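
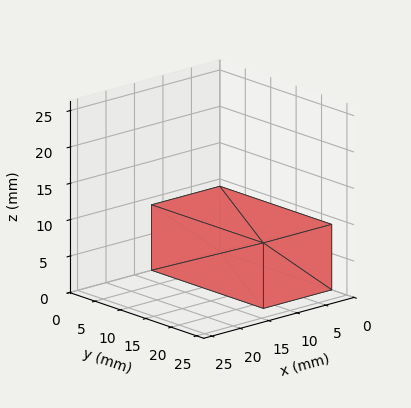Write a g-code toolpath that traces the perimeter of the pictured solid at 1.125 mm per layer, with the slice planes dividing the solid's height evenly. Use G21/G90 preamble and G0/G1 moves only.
Reading the render: the shape is a rectangular box, roughly 12 × 22 mm footprint and 9 mm tall (dimensions read to the nearest mm from the axis ticks). For the g-code, the solid's height is divided into equal slices at the stated Δz and each level perimeter traced with G1 moves after a G0 lift.

; perimeter-only toolpath
G21 ; units = mm
G90 ; absolute positioning
G28 ; home
; layer 1
G0 Z1.125
G0 X0.000 Y0.000
G1 X12.000 Y0.000
G1 X12.000 Y22.000
G1 X0.000 Y22.000
G1 X0.000 Y0.000
; layer 2
G0 Z2.250
G0 X0.000 Y0.000
G1 X12.000 Y0.000
G1 X12.000 Y22.000
G1 X0.000 Y22.000
G1 X0.000 Y0.000
; layer 3
G0 Z3.375
G0 X0.000 Y0.000
G1 X12.000 Y0.000
G1 X12.000 Y22.000
G1 X0.000 Y22.000
G1 X0.000 Y0.000
; layer 4
G0 Z4.500
G0 X0.000 Y0.000
G1 X12.000 Y0.000
G1 X12.000 Y22.000
G1 X0.000 Y22.000
G1 X0.000 Y0.000
; layer 5
G0 Z5.625
G0 X0.000 Y0.000
G1 X12.000 Y0.000
G1 X12.000 Y22.000
G1 X0.000 Y22.000
G1 X0.000 Y0.000
; layer 6
G0 Z6.750
G0 X0.000 Y0.000
G1 X12.000 Y0.000
G1 X12.000 Y22.000
G1 X0.000 Y22.000
G1 X0.000 Y0.000
; layer 7
G0 Z7.875
G0 X0.000 Y0.000
G1 X12.000 Y0.000
G1 X12.000 Y22.000
G1 X0.000 Y22.000
G1 X0.000 Y0.000
; layer 8
G0 Z9.000
G0 X0.000 Y0.000
G1 X12.000 Y0.000
G1 X12.000 Y22.000
G1 X0.000 Y22.000
G1 X0.000 Y0.000
M2 ; end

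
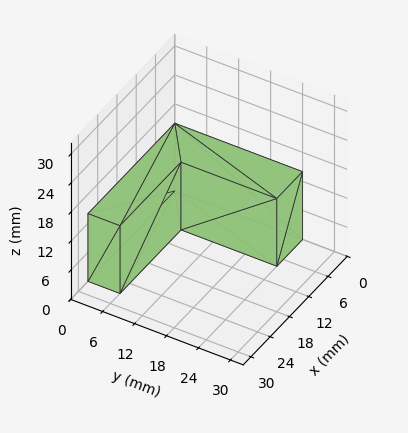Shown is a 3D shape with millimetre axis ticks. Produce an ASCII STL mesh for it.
Reading the render: the shape is an L-shaped prism: outer 27 × 24 mm, arm thicknesses ≈ 6 mm (horizontal) and 8 mm (vertical), extruded 14 mm in z (dimensions read to the nearest mm from the axis ticks). For the STL, each face is triangulated and given an outward normal.

solid part
  facet normal 0.0000 0.0000 -1.0000
    outer loop
      vertex 27.0 6.0 0.0
      vertex 27.0 0.0 0.0
      vertex 0.0 0.0 0.0
    endloop
  endfacet
  facet normal 0.0000 0.0000 -1.0000
    outer loop
      vertex 8.0 6.0 0.0
      vertex 27.0 6.0 0.0
      vertex 0.0 0.0 0.0
    endloop
  endfacet
  facet normal 0.0000 0.0000 -1.0000
    outer loop
      vertex 8.0 24.0 0.0
      vertex 8.0 6.0 0.0
      vertex 0.0 0.0 0.0
    endloop
  endfacet
  facet normal 0.0000 0.0000 -1.0000
    outer loop
      vertex 0.0 24.0 0.0
      vertex 8.0 24.0 0.0
      vertex 0.0 0.0 0.0
    endloop
  endfacet
  facet normal 0.0000 0.0000 1.0000
    outer loop
      vertex 0.0 0.0 14.0
      vertex 27.0 0.0 14.0
      vertex 27.0 6.0 14.0
    endloop
  endfacet
  facet normal 0.0000 0.0000 1.0000
    outer loop
      vertex 0.0 0.0 14.0
      vertex 27.0 6.0 14.0
      vertex 8.0 6.0 14.0
    endloop
  endfacet
  facet normal 0.0000 0.0000 1.0000
    outer loop
      vertex 0.0 0.0 14.0
      vertex 8.0 6.0 14.0
      vertex 8.0 24.0 14.0
    endloop
  endfacet
  facet normal 0.0000 0.0000 1.0000
    outer loop
      vertex 0.0 0.0 14.0
      vertex 8.0 24.0 14.0
      vertex 0.0 24.0 14.0
    endloop
  endfacet
  facet normal 0.0000 -1.0000 0.0000
    outer loop
      vertex 0.0 0.0 0.0
      vertex 27.0 0.0 0.0
      vertex 27.0 0.0 14.0
    endloop
  endfacet
  facet normal 0.0000 -1.0000 0.0000
    outer loop
      vertex 0.0 0.0 0.0
      vertex 27.0 0.0 14.0
      vertex 0.0 0.0 14.0
    endloop
  endfacet
  facet normal 1.0000 0.0000 0.0000
    outer loop
      vertex 27.0 0.0 0.0
      vertex 27.0 6.0 0.0
      vertex 27.0 6.0 14.0
    endloop
  endfacet
  facet normal 1.0000 0.0000 0.0000
    outer loop
      vertex 27.0 0.0 0.0
      vertex 27.0 6.0 14.0
      vertex 27.0 0.0 14.0
    endloop
  endfacet
  facet normal 0.0000 1.0000 0.0000
    outer loop
      vertex 27.0 6.0 0.0
      vertex 8.0 6.0 0.0
      vertex 8.0 6.0 14.0
    endloop
  endfacet
  facet normal 0.0000 1.0000 0.0000
    outer loop
      vertex 27.0 6.0 0.0
      vertex 8.0 6.0 14.0
      vertex 27.0 6.0 14.0
    endloop
  endfacet
  facet normal 1.0000 0.0000 0.0000
    outer loop
      vertex 8.0 6.0 0.0
      vertex 8.0 24.0 0.0
      vertex 8.0 24.0 14.0
    endloop
  endfacet
  facet normal 1.0000 0.0000 0.0000
    outer loop
      vertex 8.0 6.0 0.0
      vertex 8.0 24.0 14.0
      vertex 8.0 6.0 14.0
    endloop
  endfacet
  facet normal 0.0000 1.0000 0.0000
    outer loop
      vertex 8.0 24.0 0.0
      vertex 0.0 24.0 0.0
      vertex 0.0 24.0 14.0
    endloop
  endfacet
  facet normal 0.0000 1.0000 0.0000
    outer loop
      vertex 8.0 24.0 0.0
      vertex 0.0 24.0 14.0
      vertex 8.0 24.0 14.0
    endloop
  endfacet
  facet normal -1.0000 0.0000 0.0000
    outer loop
      vertex 0.0 24.0 0.0
      vertex 0.0 0.0 0.0
      vertex 0.0 0.0 14.0
    endloop
  endfacet
  facet normal -1.0000 0.0000 0.0000
    outer loop
      vertex 0.0 24.0 0.0
      vertex 0.0 0.0 14.0
      vertex 0.0 24.0 14.0
    endloop
  endfacet
endsolid part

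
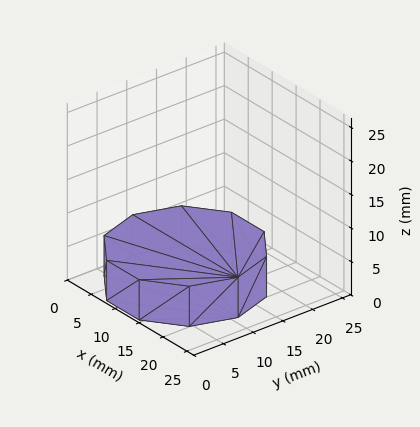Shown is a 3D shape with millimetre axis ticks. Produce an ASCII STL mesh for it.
Reading the render: the shape is a regular 10-sided prism (a cylinder approximated with 10 flat sides), circumscribed radius ≈ 11 mm, height ≈ 6 mm (dimensions read to the nearest mm from the axis ticks). For the STL, each face is triangulated and given an outward normal.

solid part
  facet normal 0.0000 0.0000 -1.0000
    outer loop
      vertex 14.4 21.5 0.0
      vertex 19.9 17.5 0.0
      vertex 22.0 11.0 0.0
    endloop
  endfacet
  facet normal 0.0000 0.0000 -1.0000
    outer loop
      vertex 7.6 21.5 0.0
      vertex 14.4 21.5 0.0
      vertex 22.0 11.0 0.0
    endloop
  endfacet
  facet normal 0.0000 0.0000 -1.0000
    outer loop
      vertex 2.1 17.5 0.0
      vertex 7.6 21.5 0.0
      vertex 22.0 11.0 0.0
    endloop
  endfacet
  facet normal 0.0000 0.0000 -1.0000
    outer loop
      vertex 0.0 11.0 0.0
      vertex 2.1 17.5 0.0
      vertex 22.0 11.0 0.0
    endloop
  endfacet
  facet normal 0.0000 0.0000 -1.0000
    outer loop
      vertex 2.1 4.5 0.0
      vertex 0.0 11.0 0.0
      vertex 22.0 11.0 0.0
    endloop
  endfacet
  facet normal 0.0000 0.0000 -1.0000
    outer loop
      vertex 7.6 0.5 0.0
      vertex 2.1 4.5 0.0
      vertex 22.0 11.0 0.0
    endloop
  endfacet
  facet normal 0.0000 0.0000 -1.0000
    outer loop
      vertex 14.4 0.5 0.0
      vertex 7.6 0.5 0.0
      vertex 22.0 11.0 0.0
    endloop
  endfacet
  facet normal 0.0000 0.0000 -1.0000
    outer loop
      vertex 19.9 4.5 0.0
      vertex 14.4 0.5 0.0
      vertex 22.0 11.0 0.0
    endloop
  endfacet
  facet normal 0.0000 0.0000 1.0000
    outer loop
      vertex 22.0 11.0 6.0
      vertex 19.9 17.5 6.0
      vertex 14.4 21.5 6.0
    endloop
  endfacet
  facet normal 0.0000 0.0000 1.0000
    outer loop
      vertex 22.0 11.0 6.0
      vertex 14.4 21.5 6.0
      vertex 7.6 21.5 6.0
    endloop
  endfacet
  facet normal 0.0000 0.0000 1.0000
    outer loop
      vertex 22.0 11.0 6.0
      vertex 7.6 21.5 6.0
      vertex 2.1 17.5 6.0
    endloop
  endfacet
  facet normal 0.0000 0.0000 1.0000
    outer loop
      vertex 22.0 11.0 6.0
      vertex 2.1 17.5 6.0
      vertex 0.0 11.0 6.0
    endloop
  endfacet
  facet normal 0.0000 0.0000 1.0000
    outer loop
      vertex 22.0 11.0 6.0
      vertex 0.0 11.0 6.0
      vertex 2.1 4.5 6.0
    endloop
  endfacet
  facet normal 0.0000 0.0000 1.0000
    outer loop
      vertex 22.0 11.0 6.0
      vertex 2.1 4.5 6.0
      vertex 7.6 0.5 6.0
    endloop
  endfacet
  facet normal 0.0000 0.0000 1.0000
    outer loop
      vertex 22.0 11.0 6.0
      vertex 7.6 0.5 6.0
      vertex 14.4 0.5 6.0
    endloop
  endfacet
  facet normal 0.0000 0.0000 1.0000
    outer loop
      vertex 22.0 11.0 6.0
      vertex 14.4 0.5 6.0
      vertex 19.9 4.5 6.0
    endloop
  endfacet
  facet normal 0.9516 0.3074 0.0000
    outer loop
      vertex 22.0 11.0 0.0
      vertex 19.9 17.5 0.0
      vertex 19.9 17.5 6.0
    endloop
  endfacet
  facet normal 0.9516 0.3074 0.0000
    outer loop
      vertex 22.0 11.0 0.0
      vertex 19.9 17.5 6.0
      vertex 22.0 11.0 6.0
    endloop
  endfacet
  facet normal 0.5882 0.8087 0.0000
    outer loop
      vertex 19.9 17.5 0.0
      vertex 14.4 21.5 0.0
      vertex 14.4 21.5 6.0
    endloop
  endfacet
  facet normal 0.5882 0.8087 0.0000
    outer loop
      vertex 19.9 17.5 0.0
      vertex 14.4 21.5 6.0
      vertex 19.9 17.5 6.0
    endloop
  endfacet
  facet normal 0.0000 1.0000 0.0000
    outer loop
      vertex 14.4 21.5 0.0
      vertex 7.6 21.5 0.0
      vertex 7.6 21.5 6.0
    endloop
  endfacet
  facet normal 0.0000 1.0000 0.0000
    outer loop
      vertex 14.4 21.5 0.0
      vertex 7.6 21.5 6.0
      vertex 14.4 21.5 6.0
    endloop
  endfacet
  facet normal -0.5882 0.8087 0.0000
    outer loop
      vertex 7.6 21.5 0.0
      vertex 2.1 17.5 0.0
      vertex 2.1 17.5 6.0
    endloop
  endfacet
  facet normal -0.5882 0.8087 0.0000
    outer loop
      vertex 7.6 21.5 0.0
      vertex 2.1 17.5 6.0
      vertex 7.6 21.5 6.0
    endloop
  endfacet
  facet normal -0.9516 0.3074 0.0000
    outer loop
      vertex 2.1 17.5 0.0
      vertex 0.0 11.0 0.0
      vertex 0.0 11.0 6.0
    endloop
  endfacet
  facet normal -0.9516 0.3074 0.0000
    outer loop
      vertex 2.1 17.5 0.0
      vertex 0.0 11.0 6.0
      vertex 2.1 17.5 6.0
    endloop
  endfacet
  facet normal -0.9516 -0.3074 0.0000
    outer loop
      vertex 0.0 11.0 0.0
      vertex 2.1 4.5 0.0
      vertex 2.1 4.5 6.0
    endloop
  endfacet
  facet normal -0.9516 -0.3074 0.0000
    outer loop
      vertex 0.0 11.0 0.0
      vertex 2.1 4.5 6.0
      vertex 0.0 11.0 6.0
    endloop
  endfacet
  facet normal -0.5882 -0.8087 0.0000
    outer loop
      vertex 2.1 4.5 0.0
      vertex 7.6 0.5 0.0
      vertex 7.6 0.5 6.0
    endloop
  endfacet
  facet normal -0.5882 -0.8087 0.0000
    outer loop
      vertex 2.1 4.5 0.0
      vertex 7.6 0.5 6.0
      vertex 2.1 4.5 6.0
    endloop
  endfacet
  facet normal 0.0000 -1.0000 0.0000
    outer loop
      vertex 7.6 0.5 0.0
      vertex 14.4 0.5 0.0
      vertex 14.4 0.5 6.0
    endloop
  endfacet
  facet normal 0.0000 -1.0000 0.0000
    outer loop
      vertex 7.6 0.5 0.0
      vertex 14.4 0.5 6.0
      vertex 7.6 0.5 6.0
    endloop
  endfacet
  facet normal 0.5882 -0.8087 0.0000
    outer loop
      vertex 14.4 0.5 0.0
      vertex 19.9 4.5 0.0
      vertex 19.9 4.5 6.0
    endloop
  endfacet
  facet normal 0.5882 -0.8087 0.0000
    outer loop
      vertex 14.4 0.5 0.0
      vertex 19.9 4.5 6.0
      vertex 14.4 0.5 6.0
    endloop
  endfacet
  facet normal 0.9516 -0.3074 0.0000
    outer loop
      vertex 19.9 4.5 0.0
      vertex 22.0 11.0 0.0
      vertex 22.0 11.0 6.0
    endloop
  endfacet
  facet normal 0.9516 -0.3074 0.0000
    outer loop
      vertex 19.9 4.5 0.0
      vertex 22.0 11.0 6.0
      vertex 19.9 4.5 6.0
    endloop
  endfacet
endsolid part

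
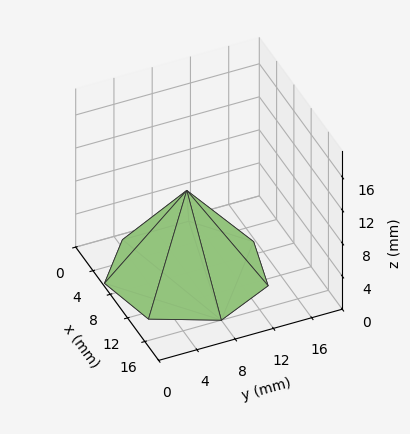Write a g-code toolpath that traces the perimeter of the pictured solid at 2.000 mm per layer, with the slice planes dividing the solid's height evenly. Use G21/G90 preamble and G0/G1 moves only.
Reading the render: the shape is a regular 7-sided pyramid, base circumscribed radius ≈ 8 mm, apex at z ≈ 10 mm (dimensions read to the nearest mm from the axis ticks). For the g-code, the solid's height is divided into equal slices at the stated Δz and each level perimeter traced with G1 moves after a G0 lift.

; perimeter-only toolpath
G21 ; units = mm
G90 ; absolute positioning
G28 ; home
; layer 1
G0 Z2.000
G0 X14.400 Y8.000
G1 X11.990 Y13.004
G1 X6.576 Y14.239
G1 X2.234 Y10.777
G1 X2.234 Y5.223
G1 X6.576 Y1.761
G1 X11.990 Y2.996
G1 X14.400 Y8.000
; layer 2
G0 Z4.000
G0 X12.800 Y8.000
G1 X10.993 Y11.753
G1 X6.932 Y12.679
G1 X3.675 Y10.083
G1 X3.675 Y5.917
G1 X6.932 Y3.321
G1 X10.993 Y4.247
G1 X12.800 Y8.000
; layer 3
G0 Z6.000
G0 X11.200 Y8.000
G1 X9.995 Y10.502
G1 X7.288 Y11.120
G1 X5.117 Y9.388
G1 X5.117 Y6.612
G1 X7.288 Y4.880
G1 X9.995 Y5.498
G1 X11.200 Y8.000
; layer 4
G0 Z8.000
G0 X9.600 Y8.000
G1 X8.998 Y9.251
G1 X7.644 Y9.560
G1 X6.558 Y8.694
G1 X6.558 Y7.306
G1 X7.644 Y6.440
G1 X8.998 Y6.749
G1 X9.600 Y8.000
M2 ; end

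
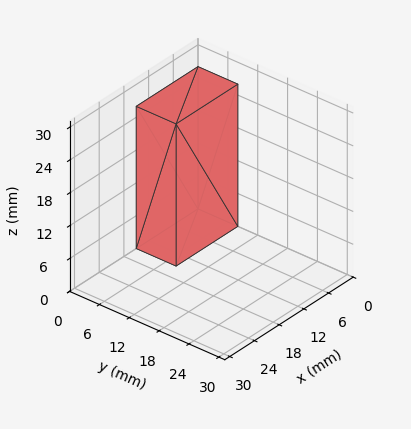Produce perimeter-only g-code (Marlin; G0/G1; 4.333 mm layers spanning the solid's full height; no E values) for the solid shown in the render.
Reading the render: the shape is a rectangular box, roughly 15 × 8 mm footprint and 26 mm tall (dimensions read to the nearest mm from the axis ticks). For the g-code, the solid's height is divided into equal slices at the stated Δz and each level perimeter traced with G1 moves after a G0 lift.

; perimeter-only toolpath
G21 ; units = mm
G90 ; absolute positioning
G28 ; home
; layer 1
G0 Z4.333
G0 X0.000 Y0.000
G1 X15.000 Y0.000
G1 X15.000 Y8.000
G1 X0.000 Y8.000
G1 X0.000 Y0.000
; layer 2
G0 Z8.667
G0 X0.000 Y0.000
G1 X15.000 Y0.000
G1 X15.000 Y8.000
G1 X0.000 Y8.000
G1 X0.000 Y0.000
; layer 3
G0 Z13.000
G0 X0.000 Y0.000
G1 X15.000 Y0.000
G1 X15.000 Y8.000
G1 X0.000 Y8.000
G1 X0.000 Y0.000
; layer 4
G0 Z17.333
G0 X0.000 Y0.000
G1 X15.000 Y0.000
G1 X15.000 Y8.000
G1 X0.000 Y8.000
G1 X0.000 Y0.000
; layer 5
G0 Z21.667
G0 X0.000 Y0.000
G1 X15.000 Y0.000
G1 X15.000 Y8.000
G1 X0.000 Y8.000
G1 X0.000 Y0.000
; layer 6
G0 Z26.000
G0 X0.000 Y0.000
G1 X15.000 Y0.000
G1 X15.000 Y8.000
G1 X0.000 Y8.000
G1 X0.000 Y0.000
M2 ; end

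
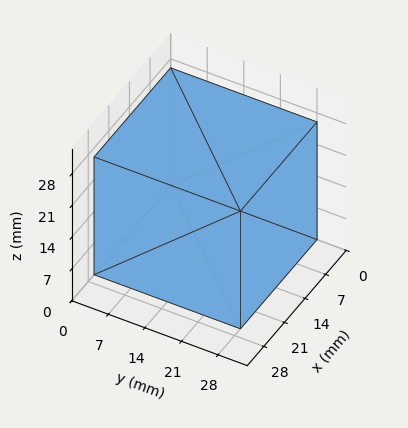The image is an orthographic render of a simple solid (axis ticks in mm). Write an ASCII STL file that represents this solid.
Reading the render: the shape is a rectangular box, roughly 26 × 28 mm footprint and 26 mm tall (dimensions read to the nearest mm from the axis ticks). For the STL, each face is triangulated and given an outward normal.

solid part
  facet normal 0.0000 0.0000 -1.0000
    outer loop
      vertex 26.00 28.00 0.00
      vertex 26.00 0.00 0.00
      vertex 0.00 0.00 0.00
    endloop
  endfacet
  facet normal 0.0000 0.0000 -1.0000
    outer loop
      vertex 0.00 28.00 0.00
      vertex 26.00 28.00 0.00
      vertex 0.00 0.00 0.00
    endloop
  endfacet
  facet normal 0.0000 0.0000 1.0000
    outer loop
      vertex 0.00 0.00 26.00
      vertex 26.00 0.00 26.00
      vertex 26.00 28.00 26.00
    endloop
  endfacet
  facet normal 0.0000 0.0000 1.0000
    outer loop
      vertex 0.00 0.00 26.00
      vertex 26.00 28.00 26.00
      vertex 0.00 28.00 26.00
    endloop
  endfacet
  facet normal 0.0000 -1.0000 0.0000
    outer loop
      vertex 0.00 0.00 0.00
      vertex 26.00 0.00 0.00
      vertex 26.00 0.00 26.00
    endloop
  endfacet
  facet normal 0.0000 -1.0000 0.0000
    outer loop
      vertex 0.00 0.00 0.00
      vertex 26.00 0.00 26.00
      vertex 0.00 0.00 26.00
    endloop
  endfacet
  facet normal 0.0000 1.0000 0.0000
    outer loop
      vertex 26.00 28.00 26.00
      vertex 26.00 28.00 0.00
      vertex 0.00 28.00 0.00
    endloop
  endfacet
  facet normal 0.0000 1.0000 0.0000
    outer loop
      vertex 0.00 28.00 26.00
      vertex 26.00 28.00 26.00
      vertex 0.00 28.00 0.00
    endloop
  endfacet
  facet normal -1.0000 0.0000 0.0000
    outer loop
      vertex 0.00 28.00 26.00
      vertex 0.00 28.00 0.00
      vertex 0.00 0.00 0.00
    endloop
  endfacet
  facet normal -1.0000 0.0000 0.0000
    outer loop
      vertex 0.00 0.00 26.00
      vertex 0.00 28.00 26.00
      vertex 0.00 0.00 0.00
    endloop
  endfacet
  facet normal 1.0000 0.0000 0.0000
    outer loop
      vertex 26.00 0.00 0.00
      vertex 26.00 28.00 0.00
      vertex 26.00 28.00 26.00
    endloop
  endfacet
  facet normal 1.0000 0.0000 0.0000
    outer loop
      vertex 26.00 0.00 0.00
      vertex 26.00 28.00 26.00
      vertex 26.00 0.00 26.00
    endloop
  endfacet
endsolid part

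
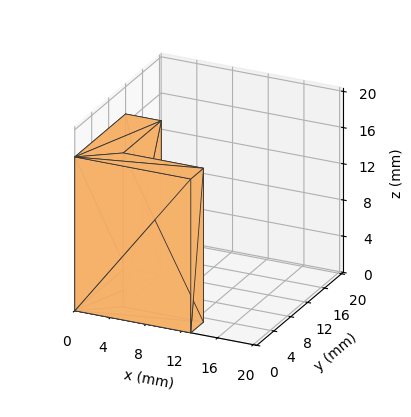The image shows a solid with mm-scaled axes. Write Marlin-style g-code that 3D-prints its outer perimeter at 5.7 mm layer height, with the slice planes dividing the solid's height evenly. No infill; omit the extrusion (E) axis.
Reading the render: the shape is an L-shaped prism: outer 13 × 12 mm, arm thicknesses ≈ 3 mm (horizontal) and 4 mm (vertical), extruded 17 mm in z (dimensions read to the nearest mm from the axis ticks). For the g-code, the solid's height is divided into equal slices at the stated Δz and each level perimeter traced with G1 moves after a G0 lift.

; perimeter-only toolpath
G21 ; units = mm
G90 ; absolute positioning
G28 ; home
; layer 1
G0 Z5.7
G0 X0.0 Y0.0
G1 X13.0 Y0.0
G1 X13.0 Y3.0
G1 X4.0 Y3.0
G1 X4.0 Y12.0
G1 X0.0 Y12.0
G1 X0.0 Y0.0
; layer 2
G0 Z11.3
G0 X0.0 Y0.0
G1 X13.0 Y0.0
G1 X13.0 Y3.0
G1 X4.0 Y3.0
G1 X4.0 Y12.0
G1 X0.0 Y12.0
G1 X0.0 Y0.0
; layer 3
G0 Z17.0
G0 X0.0 Y0.0
G1 X13.0 Y0.0
G1 X13.0 Y3.0
G1 X4.0 Y3.0
G1 X4.0 Y12.0
G1 X0.0 Y12.0
G1 X0.0 Y0.0
M2 ; end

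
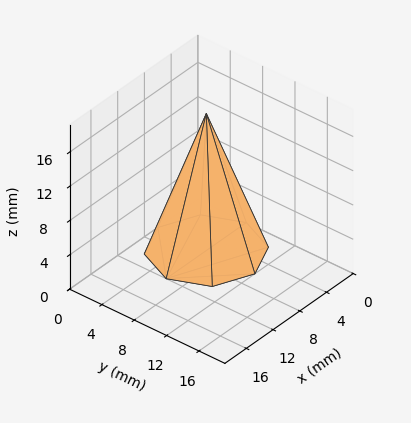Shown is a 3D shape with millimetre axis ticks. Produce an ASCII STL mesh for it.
Reading the render: the shape is a regular 8-sided pyramid, base circumscribed radius ≈ 6 mm, apex at z ≈ 16 mm (dimensions read to the nearest mm from the axis ticks). For the STL, each face is triangulated and given an outward normal.

solid part
  facet normal 0.0000 0.0000 -1.0000
    outer loop
      vertex 6.0 12.0 0.0
      vertex 10.2 10.2 0.0
      vertex 12.0 6.0 0.0
    endloop
  endfacet
  facet normal 0.0000 0.0000 -1.0000
    outer loop
      vertex 1.8 10.2 0.0
      vertex 6.0 12.0 0.0
      vertex 12.0 6.0 0.0
    endloop
  endfacet
  facet normal 0.0000 0.0000 -1.0000
    outer loop
      vertex 0.0 6.0 0.0
      vertex 1.8 10.2 0.0
      vertex 12.0 6.0 0.0
    endloop
  endfacet
  facet normal 0.0000 0.0000 -1.0000
    outer loop
      vertex 1.8 1.8 0.0
      vertex 0.0 6.0 0.0
      vertex 12.0 6.0 0.0
    endloop
  endfacet
  facet normal 0.0000 0.0000 -1.0000
    outer loop
      vertex 6.0 0.0 0.0
      vertex 1.8 1.8 0.0
      vertex 12.0 6.0 0.0
    endloop
  endfacet
  facet normal 0.0000 0.0000 -1.0000
    outer loop
      vertex 10.2 1.8 0.0
      vertex 6.0 0.0 0.0
      vertex 12.0 6.0 0.0
    endloop
  endfacet
  facet normal 0.8690 0.3724 0.3259
    outer loop
      vertex 12.0 6.0 0.0
      vertex 10.2 10.2 0.0
      vertex 6.0 6.0 16.0
    endloop
  endfacet
  facet normal 0.3724 0.8690 0.3259
    outer loop
      vertex 10.2 10.2 0.0
      vertex 6.0 12.0 0.0
      vertex 6.0 6.0 16.0
    endloop
  endfacet
  facet normal -0.3724 0.8690 0.3259
    outer loop
      vertex 6.0 12.0 0.0
      vertex 1.8 10.2 0.0
      vertex 6.0 6.0 16.0
    endloop
  endfacet
  facet normal -0.8690 0.3724 0.3259
    outer loop
      vertex 1.8 10.2 0.0
      vertex 0.0 6.0 0.0
      vertex 6.0 6.0 16.0
    endloop
  endfacet
  facet normal -0.8690 -0.3724 0.3259
    outer loop
      vertex 0.0 6.0 0.0
      vertex 1.8 1.8 0.0
      vertex 6.0 6.0 16.0
    endloop
  endfacet
  facet normal -0.3724 -0.8690 0.3259
    outer loop
      vertex 1.8 1.8 0.0
      vertex 6.0 0.0 0.0
      vertex 6.0 6.0 16.0
    endloop
  endfacet
  facet normal 0.3724 -0.8690 0.3259
    outer loop
      vertex 6.0 0.0 0.0
      vertex 10.2 1.8 0.0
      vertex 6.0 6.0 16.0
    endloop
  endfacet
  facet normal 0.8690 -0.3724 0.3259
    outer loop
      vertex 10.2 1.8 0.0
      vertex 12.0 6.0 0.0
      vertex 6.0 6.0 16.0
    endloop
  endfacet
endsolid part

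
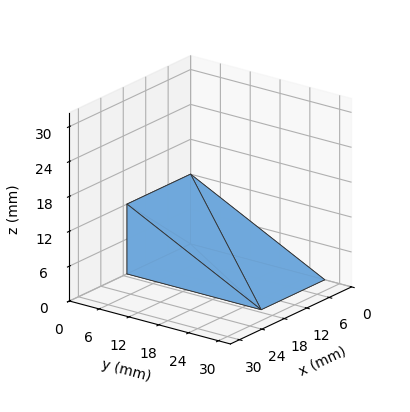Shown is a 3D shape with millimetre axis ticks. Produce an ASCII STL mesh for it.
Reading the render: the shape is a wedge (ramp): 17 × 27 mm base, rising to 12 mm along the y=0 edge and sloping linearly to z=0 at y=27 (dimensions read to the nearest mm from the axis ticks). For the STL, each face is triangulated and given an outward normal.

solid part
  facet normal 0.0000 0.0000 -1.0000
    outer loop
      vertex 17.00 27.00 0.00
      vertex 17.00 0.00 0.00
      vertex 0.00 0.00 0.00
    endloop
  endfacet
  facet normal 0.0000 0.0000 -1.0000
    outer loop
      vertex 0.00 27.00 0.00
      vertex 17.00 27.00 0.00
      vertex 0.00 0.00 0.00
    endloop
  endfacet
  facet normal 0.0000 -1.0000 0.0000
    outer loop
      vertex 0.00 0.00 0.00
      vertex 17.00 0.00 0.00
      vertex 17.00 0.00 12.00
    endloop
  endfacet
  facet normal 0.0000 -1.0000 0.0000
    outer loop
      vertex 0.00 0.00 0.00
      vertex 17.00 0.00 12.00
      vertex 0.00 0.00 12.00
    endloop
  endfacet
  facet normal 0.0000 0.4061 0.9138
    outer loop
      vertex 0.00 0.00 12.00
      vertex 17.00 0.00 12.00
      vertex 17.00 27.00 0.00
    endloop
  endfacet
  facet normal 0.0000 0.4061 0.9138
    outer loop
      vertex 0.00 0.00 12.00
      vertex 17.00 27.00 0.00
      vertex 0.00 27.00 0.00
    endloop
  endfacet
  facet normal -1.0000 0.0000 0.0000
    outer loop
      vertex 0.00 0.00 12.00
      vertex 0.00 27.00 0.00
      vertex 0.00 0.00 0.00
    endloop
  endfacet
  facet normal 1.0000 0.0000 0.0000
    outer loop
      vertex 17.00 0.00 0.00
      vertex 17.00 27.00 0.00
      vertex 17.00 0.00 12.00
    endloop
  endfacet
endsolid part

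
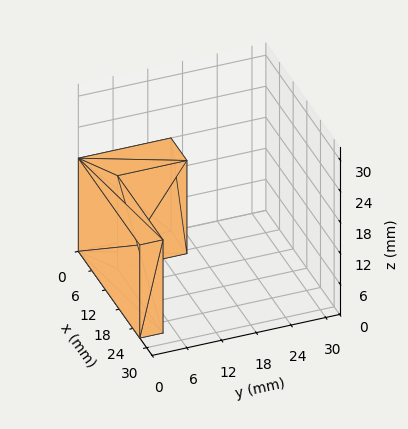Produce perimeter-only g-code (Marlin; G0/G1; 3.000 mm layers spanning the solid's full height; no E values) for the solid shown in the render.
Reading the render: the shape is an L-shaped prism: outer 27 × 16 mm, arm thicknesses ≈ 4 mm (horizontal) and 7 mm (vertical), extruded 18 mm in z (dimensions read to the nearest mm from the axis ticks). For the g-code, the solid's height is divided into equal slices at the stated Δz and each level perimeter traced with G1 moves after a G0 lift.

; perimeter-only toolpath
G21 ; units = mm
G90 ; absolute positioning
G28 ; home
; layer 1
G0 Z3.000
G0 X0.000 Y0.000
G1 X27.000 Y0.000
G1 X27.000 Y4.000
G1 X7.000 Y4.000
G1 X7.000 Y16.000
G1 X0.000 Y16.000
G1 X0.000 Y0.000
; layer 2
G0 Z6.000
G0 X0.000 Y0.000
G1 X27.000 Y0.000
G1 X27.000 Y4.000
G1 X7.000 Y4.000
G1 X7.000 Y16.000
G1 X0.000 Y16.000
G1 X0.000 Y0.000
; layer 3
G0 Z9.000
G0 X0.000 Y0.000
G1 X27.000 Y0.000
G1 X27.000 Y4.000
G1 X7.000 Y4.000
G1 X7.000 Y16.000
G1 X0.000 Y16.000
G1 X0.000 Y0.000
; layer 4
G0 Z12.000
G0 X0.000 Y0.000
G1 X27.000 Y0.000
G1 X27.000 Y4.000
G1 X7.000 Y4.000
G1 X7.000 Y16.000
G1 X0.000 Y16.000
G1 X0.000 Y0.000
; layer 5
G0 Z15.000
G0 X0.000 Y0.000
G1 X27.000 Y0.000
G1 X27.000 Y4.000
G1 X7.000 Y4.000
G1 X7.000 Y16.000
G1 X0.000 Y16.000
G1 X0.000 Y0.000
; layer 6
G0 Z18.000
G0 X0.000 Y0.000
G1 X27.000 Y0.000
G1 X27.000 Y4.000
G1 X7.000 Y4.000
G1 X7.000 Y16.000
G1 X0.000 Y16.000
G1 X0.000 Y0.000
M2 ; end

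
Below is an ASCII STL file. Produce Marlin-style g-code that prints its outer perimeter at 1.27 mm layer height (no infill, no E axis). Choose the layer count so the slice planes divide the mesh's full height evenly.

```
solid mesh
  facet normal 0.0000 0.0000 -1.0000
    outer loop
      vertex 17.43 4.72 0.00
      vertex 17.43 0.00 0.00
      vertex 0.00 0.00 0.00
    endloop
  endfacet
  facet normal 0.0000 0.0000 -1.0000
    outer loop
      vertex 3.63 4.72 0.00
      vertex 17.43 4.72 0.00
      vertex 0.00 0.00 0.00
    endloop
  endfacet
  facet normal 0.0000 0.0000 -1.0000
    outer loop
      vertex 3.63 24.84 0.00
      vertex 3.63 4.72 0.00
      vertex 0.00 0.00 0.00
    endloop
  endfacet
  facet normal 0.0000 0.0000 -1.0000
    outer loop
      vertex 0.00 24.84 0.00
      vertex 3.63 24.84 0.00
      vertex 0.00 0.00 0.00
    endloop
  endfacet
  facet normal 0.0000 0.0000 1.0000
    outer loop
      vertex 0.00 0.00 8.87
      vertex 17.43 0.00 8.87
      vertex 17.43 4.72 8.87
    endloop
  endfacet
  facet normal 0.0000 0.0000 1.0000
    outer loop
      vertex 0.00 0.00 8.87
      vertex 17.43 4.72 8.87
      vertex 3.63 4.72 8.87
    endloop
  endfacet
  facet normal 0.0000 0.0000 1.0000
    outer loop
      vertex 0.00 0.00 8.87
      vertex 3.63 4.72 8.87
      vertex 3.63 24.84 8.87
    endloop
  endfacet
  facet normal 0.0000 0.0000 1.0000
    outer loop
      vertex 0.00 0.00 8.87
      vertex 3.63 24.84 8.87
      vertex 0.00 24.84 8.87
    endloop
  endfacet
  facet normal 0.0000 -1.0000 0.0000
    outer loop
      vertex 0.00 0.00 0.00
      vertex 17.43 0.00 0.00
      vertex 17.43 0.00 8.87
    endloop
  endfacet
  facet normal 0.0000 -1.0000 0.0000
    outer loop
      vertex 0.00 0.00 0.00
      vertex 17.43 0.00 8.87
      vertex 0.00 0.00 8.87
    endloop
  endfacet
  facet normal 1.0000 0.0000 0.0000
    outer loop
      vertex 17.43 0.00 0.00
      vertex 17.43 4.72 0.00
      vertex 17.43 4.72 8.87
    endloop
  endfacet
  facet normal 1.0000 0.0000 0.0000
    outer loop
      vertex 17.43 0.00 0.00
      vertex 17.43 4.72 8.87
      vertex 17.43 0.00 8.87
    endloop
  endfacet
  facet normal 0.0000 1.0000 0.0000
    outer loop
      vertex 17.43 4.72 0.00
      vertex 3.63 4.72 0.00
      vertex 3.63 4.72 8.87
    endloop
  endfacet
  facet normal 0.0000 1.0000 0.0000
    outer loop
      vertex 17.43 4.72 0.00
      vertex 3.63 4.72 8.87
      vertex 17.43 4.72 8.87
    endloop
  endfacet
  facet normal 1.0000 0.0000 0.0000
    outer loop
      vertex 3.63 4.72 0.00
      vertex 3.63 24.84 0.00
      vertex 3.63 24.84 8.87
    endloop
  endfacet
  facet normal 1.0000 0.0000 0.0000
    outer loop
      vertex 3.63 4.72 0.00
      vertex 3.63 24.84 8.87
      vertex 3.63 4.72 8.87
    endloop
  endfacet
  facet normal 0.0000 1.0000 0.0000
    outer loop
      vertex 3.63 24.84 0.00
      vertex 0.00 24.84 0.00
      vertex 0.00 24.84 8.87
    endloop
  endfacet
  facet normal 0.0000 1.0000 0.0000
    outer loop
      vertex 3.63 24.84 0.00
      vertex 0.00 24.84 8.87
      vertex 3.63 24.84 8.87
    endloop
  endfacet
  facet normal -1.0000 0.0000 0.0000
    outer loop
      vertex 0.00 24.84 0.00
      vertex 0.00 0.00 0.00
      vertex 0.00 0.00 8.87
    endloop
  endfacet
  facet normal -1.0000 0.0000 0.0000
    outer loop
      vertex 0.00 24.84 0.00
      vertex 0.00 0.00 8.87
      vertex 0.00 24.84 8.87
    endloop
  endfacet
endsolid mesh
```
; perimeter-only toolpath
G21 ; units = mm
G90 ; absolute positioning
G28 ; home
; layer 1
G0 Z1.27
G0 X0.00 Y0.00
G1 X17.43 Y0.00
G1 X17.43 Y4.72
G1 X3.63 Y4.72
G1 X3.63 Y24.84
G1 X0.00 Y24.84
G1 X0.00 Y0.00
; layer 2
G0 Z2.53
G0 X0.00 Y0.00
G1 X17.43 Y0.00
G1 X17.43 Y4.72
G1 X3.63 Y4.72
G1 X3.63 Y24.84
G1 X0.00 Y24.84
G1 X0.00 Y0.00
; layer 3
G0 Z3.80
G0 X0.00 Y0.00
G1 X17.43 Y0.00
G1 X17.43 Y4.72
G1 X3.63 Y4.72
G1 X3.63 Y24.84
G1 X0.00 Y24.84
G1 X0.00 Y0.00
; layer 4
G0 Z5.07
G0 X0.00 Y0.00
G1 X17.43 Y0.00
G1 X17.43 Y4.72
G1 X3.63 Y4.72
G1 X3.63 Y24.84
G1 X0.00 Y24.84
G1 X0.00 Y0.00
; layer 5
G0 Z6.34
G0 X0.00 Y0.00
G1 X17.43 Y0.00
G1 X17.43 Y4.72
G1 X3.63 Y4.72
G1 X3.63 Y24.84
G1 X0.00 Y24.84
G1 X0.00 Y0.00
; layer 6
G0 Z7.60
G0 X0.00 Y0.00
G1 X17.43 Y0.00
G1 X17.43 Y4.72
G1 X3.63 Y4.72
G1 X3.63 Y24.84
G1 X0.00 Y24.84
G1 X0.00 Y0.00
; layer 7
G0 Z8.87
G0 X0.00 Y0.00
G1 X17.43 Y0.00
G1 X17.43 Y4.72
G1 X3.63 Y4.72
G1 X3.63 Y24.84
G1 X0.00 Y24.84
G1 X0.00 Y0.00
M2 ; end

The solid is an L-shaped prism: outer 17.4 × 24.8 mm, arm thicknesses ≈ 4.72 mm (horizontal) and 3.63 mm (vertical), extruded 8.87 mm in z. Slicing at Δz = 1.27 mm — 7 equal slices spanning the solid's height, so layer i sits at z = i·h/7 — gives 7 non-empty perimeters. Each is a 6-segment closed polygon; G0 lifts to the layer z and rapids to the start vertex, then G1 traces the edges.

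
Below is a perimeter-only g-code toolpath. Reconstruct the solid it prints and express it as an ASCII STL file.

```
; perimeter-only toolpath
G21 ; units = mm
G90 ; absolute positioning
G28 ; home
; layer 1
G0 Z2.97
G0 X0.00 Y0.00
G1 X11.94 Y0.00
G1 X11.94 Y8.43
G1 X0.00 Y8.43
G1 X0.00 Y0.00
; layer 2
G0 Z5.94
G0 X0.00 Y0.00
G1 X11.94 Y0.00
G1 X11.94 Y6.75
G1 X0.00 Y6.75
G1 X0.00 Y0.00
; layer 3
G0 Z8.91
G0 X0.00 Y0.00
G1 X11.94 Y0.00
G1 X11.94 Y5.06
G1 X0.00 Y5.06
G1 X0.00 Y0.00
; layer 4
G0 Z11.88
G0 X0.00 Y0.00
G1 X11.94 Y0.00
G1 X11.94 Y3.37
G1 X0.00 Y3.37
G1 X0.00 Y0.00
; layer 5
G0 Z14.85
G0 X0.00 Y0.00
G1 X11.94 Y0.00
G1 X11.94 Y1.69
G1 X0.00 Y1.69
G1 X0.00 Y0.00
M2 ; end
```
solid part
  facet normal 0.0000 0.0000 -1.0000
    outer loop
      vertex 11.94 10.12 0.00
      vertex 11.94 0.00 0.00
      vertex 0.00 0.00 0.00
    endloop
  endfacet
  facet normal 0.0000 0.0000 -1.0000
    outer loop
      vertex 0.00 10.12 0.00
      vertex 11.94 10.12 0.00
      vertex 0.00 0.00 0.00
    endloop
  endfacet
  facet normal 0.0000 -1.0000 0.0000
    outer loop
      vertex 0.00 0.00 0.00
      vertex 11.94 0.00 0.00
      vertex 11.94 0.00 17.82
    endloop
  endfacet
  facet normal 0.0000 -1.0000 0.0000
    outer loop
      vertex 0.00 0.00 0.00
      vertex 11.94 0.00 17.82
      vertex 0.00 0.00 17.82
    endloop
  endfacet
  facet normal 0.0000 0.8696 0.4938
    outer loop
      vertex 0.00 0.00 17.82
      vertex 11.94 0.00 17.82
      vertex 11.94 10.12 0.00
    endloop
  endfacet
  facet normal 0.0000 0.8696 0.4938
    outer loop
      vertex 0.00 0.00 17.82
      vertex 11.94 10.12 0.00
      vertex 0.00 10.12 0.00
    endloop
  endfacet
  facet normal -1.0000 0.0000 0.0000
    outer loop
      vertex 0.00 0.00 17.82
      vertex 0.00 10.12 0.00
      vertex 0.00 0.00 0.00
    endloop
  endfacet
  facet normal 1.0000 0.0000 0.0000
    outer loop
      vertex 11.94 0.00 0.00
      vertex 11.94 10.12 0.00
      vertex 11.94 0.00 17.82
    endloop
  endfacet
endsolid part

The G0 Z moves step by Δz≈2.97 mm. The G1 loops shrink linearly with z, so the solid tapers from its base footprint up to z≈17.8. Closing with a flat bottom cap and the tapered top and triangulating gives 8 facets — a wedge (ramp): 11.9 × 10.1 mm base, rising to 17.8 mm along the y=0 edge and sloping linearly to z=0 at y=10.1.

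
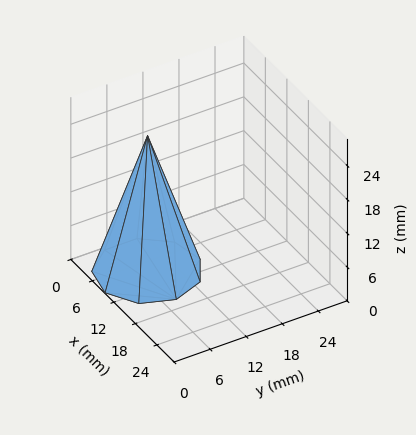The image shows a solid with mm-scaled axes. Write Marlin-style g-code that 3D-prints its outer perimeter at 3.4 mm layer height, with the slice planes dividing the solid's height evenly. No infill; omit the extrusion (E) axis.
Reading the render: the shape is a regular 9-sided pyramid, base circumscribed radius ≈ 8 mm, apex at z ≈ 24 mm (dimensions read to the nearest mm from the axis ticks). For the g-code, the solid's height is divided into equal slices at the stated Δz and each level perimeter traced with G1 moves after a G0 lift.

; perimeter-only toolpath
G21 ; units = mm
G90 ; absolute positioning
G28 ; home
; layer 1
G0 Z3.4
G0 X14.9 Y8.0
G1 X13.2 Y12.4
G1 X9.2 Y14.8
G1 X4.6 Y13.9
G1 X1.6 Y10.3
G1 X1.6 Y5.7
G1 X4.6 Y2.1
G1 X9.2 Y1.2
G1 X13.2 Y3.6
G1 X14.9 Y8.0
; layer 2
G0 Z6.9
G0 X13.7 Y8.0
G1 X12.4 Y11.6
G1 X9.0 Y13.6
G1 X5.1 Y12.9
G1 X2.6 Y9.9
G1 X2.6 Y6.1
G1 X5.1 Y3.1
G1 X9.0 Y2.4
G1 X12.4 Y4.4
G1 X13.7 Y8.0
; layer 3
G0 Z10.3
G0 X12.6 Y8.0
G1 X11.5 Y10.9
G1 X8.8 Y12.5
G1 X5.7 Y11.9
G1 X3.7 Y9.5
G1 X3.7 Y6.5
G1 X5.7 Y4.1
G1 X8.8 Y3.5
G1 X11.5 Y5.1
G1 X12.6 Y8.0
; layer 4
G0 Z13.7
G0 X11.4 Y8.0
G1 X10.6 Y10.2
G1 X8.6 Y11.4
G1 X6.3 Y11.0
G1 X4.8 Y9.2
G1 X4.8 Y6.8
G1 X6.3 Y5.0
G1 X8.6 Y4.6
G1 X10.6 Y5.8
G1 X11.4 Y8.0
; layer 5
G0 Z17.1
G0 X10.3 Y8.0
G1 X9.7 Y9.5
G1 X8.4 Y10.3
G1 X6.9 Y10.0
G1 X5.9 Y8.8
G1 X5.9 Y7.2
G1 X6.9 Y6.0
G1 X8.4 Y5.7
G1 X9.7 Y6.5
G1 X10.3 Y8.0
; layer 6
G0 Z20.6
G0 X9.1 Y8.0
G1 X8.9 Y8.7
G1 X8.2 Y9.1
G1 X7.4 Y9.0
G1 X6.9 Y8.4
G1 X6.9 Y7.6
G1 X7.4 Y7.0
G1 X8.2 Y6.9
G1 X8.9 Y7.3
G1 X9.1 Y8.0
M2 ; end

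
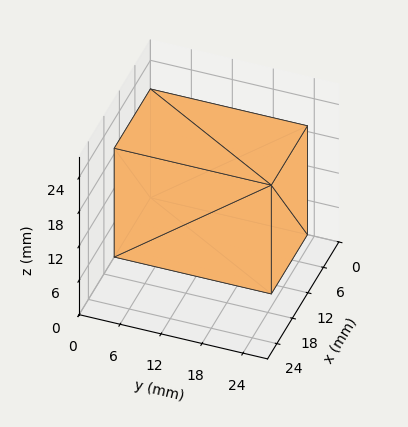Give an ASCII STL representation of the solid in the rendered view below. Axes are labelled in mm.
Reading the render: the shape is a rectangular box, roughly 14 × 23 mm footprint and 19 mm tall (dimensions read to the nearest mm from the axis ticks). For the STL, each face is triangulated and given an outward normal.

solid part
  facet normal 0.0000 0.0000 -1.0000
    outer loop
      vertex 14.000 23.000 0.000
      vertex 14.000 0.000 0.000
      vertex 0.000 0.000 0.000
    endloop
  endfacet
  facet normal 0.0000 0.0000 -1.0000
    outer loop
      vertex 0.000 23.000 0.000
      vertex 14.000 23.000 0.000
      vertex 0.000 0.000 0.000
    endloop
  endfacet
  facet normal 0.0000 0.0000 1.0000
    outer loop
      vertex 0.000 0.000 19.000
      vertex 14.000 0.000 19.000
      vertex 14.000 23.000 19.000
    endloop
  endfacet
  facet normal 0.0000 0.0000 1.0000
    outer loop
      vertex 0.000 0.000 19.000
      vertex 14.000 23.000 19.000
      vertex 0.000 23.000 19.000
    endloop
  endfacet
  facet normal 0.0000 -1.0000 0.0000
    outer loop
      vertex 0.000 0.000 0.000
      vertex 14.000 0.000 0.000
      vertex 14.000 0.000 19.000
    endloop
  endfacet
  facet normal 0.0000 -1.0000 0.0000
    outer loop
      vertex 0.000 0.000 0.000
      vertex 14.000 0.000 19.000
      vertex 0.000 0.000 19.000
    endloop
  endfacet
  facet normal 0.0000 1.0000 0.0000
    outer loop
      vertex 14.000 23.000 19.000
      vertex 14.000 23.000 0.000
      vertex 0.000 23.000 0.000
    endloop
  endfacet
  facet normal 0.0000 1.0000 0.0000
    outer loop
      vertex 0.000 23.000 19.000
      vertex 14.000 23.000 19.000
      vertex 0.000 23.000 0.000
    endloop
  endfacet
  facet normal -1.0000 0.0000 0.0000
    outer loop
      vertex 0.000 23.000 19.000
      vertex 0.000 23.000 0.000
      vertex 0.000 0.000 0.000
    endloop
  endfacet
  facet normal -1.0000 0.0000 0.0000
    outer loop
      vertex 0.000 0.000 19.000
      vertex 0.000 23.000 19.000
      vertex 0.000 0.000 0.000
    endloop
  endfacet
  facet normal 1.0000 0.0000 0.0000
    outer loop
      vertex 14.000 0.000 0.000
      vertex 14.000 23.000 0.000
      vertex 14.000 23.000 19.000
    endloop
  endfacet
  facet normal 1.0000 0.0000 0.0000
    outer loop
      vertex 14.000 0.000 0.000
      vertex 14.000 23.000 19.000
      vertex 14.000 0.000 19.000
    endloop
  endfacet
endsolid part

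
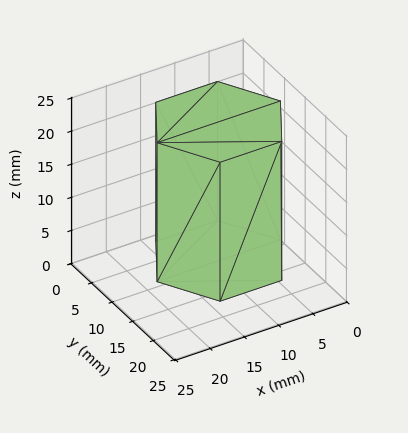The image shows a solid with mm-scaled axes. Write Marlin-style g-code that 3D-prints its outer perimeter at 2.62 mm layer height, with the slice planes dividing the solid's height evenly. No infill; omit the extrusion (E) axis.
Reading the render: the shape is a regular 6-sided prism (a cylinder approximated with 6 flat sides), circumscribed radius ≈ 9 mm, height ≈ 21 mm (dimensions read to the nearest mm from the axis ticks). For the g-code, the solid's height is divided into equal slices at the stated Δz and each level perimeter traced with G1 moves after a G0 lift.

; perimeter-only toolpath
G21 ; units = mm
G90 ; absolute positioning
G28 ; home
; layer 1
G0 Z2.62
G0 X18.00 Y9.00
G1 X13.50 Y16.79
G1 X4.50 Y16.79
G1 X0.00 Y9.00
G1 X4.50 Y1.21
G1 X13.50 Y1.21
G1 X18.00 Y9.00
; layer 2
G0 Z5.25
G0 X18.00 Y9.00
G1 X13.50 Y16.79
G1 X4.50 Y16.79
G1 X0.00 Y9.00
G1 X4.50 Y1.21
G1 X13.50 Y1.21
G1 X18.00 Y9.00
; layer 3
G0 Z7.88
G0 X18.00 Y9.00
G1 X13.50 Y16.79
G1 X4.50 Y16.79
G1 X0.00 Y9.00
G1 X4.50 Y1.21
G1 X13.50 Y1.21
G1 X18.00 Y9.00
; layer 4
G0 Z10.50
G0 X18.00 Y9.00
G1 X13.50 Y16.79
G1 X4.50 Y16.79
G1 X0.00 Y9.00
G1 X4.50 Y1.21
G1 X13.50 Y1.21
G1 X18.00 Y9.00
; layer 5
G0 Z13.12
G0 X18.00 Y9.00
G1 X13.50 Y16.79
G1 X4.50 Y16.79
G1 X0.00 Y9.00
G1 X4.50 Y1.21
G1 X13.50 Y1.21
G1 X18.00 Y9.00
; layer 6
G0 Z15.75
G0 X18.00 Y9.00
G1 X13.50 Y16.79
G1 X4.50 Y16.79
G1 X0.00 Y9.00
G1 X4.50 Y1.21
G1 X13.50 Y1.21
G1 X18.00 Y9.00
; layer 7
G0 Z18.38
G0 X18.00 Y9.00
G1 X13.50 Y16.79
G1 X4.50 Y16.79
G1 X0.00 Y9.00
G1 X4.50 Y1.21
G1 X13.50 Y1.21
G1 X18.00 Y9.00
; layer 8
G0 Z21.00
G0 X18.00 Y9.00
G1 X13.50 Y16.79
G1 X4.50 Y16.79
G1 X0.00 Y9.00
G1 X4.50 Y1.21
G1 X13.50 Y1.21
G1 X18.00 Y9.00
M2 ; end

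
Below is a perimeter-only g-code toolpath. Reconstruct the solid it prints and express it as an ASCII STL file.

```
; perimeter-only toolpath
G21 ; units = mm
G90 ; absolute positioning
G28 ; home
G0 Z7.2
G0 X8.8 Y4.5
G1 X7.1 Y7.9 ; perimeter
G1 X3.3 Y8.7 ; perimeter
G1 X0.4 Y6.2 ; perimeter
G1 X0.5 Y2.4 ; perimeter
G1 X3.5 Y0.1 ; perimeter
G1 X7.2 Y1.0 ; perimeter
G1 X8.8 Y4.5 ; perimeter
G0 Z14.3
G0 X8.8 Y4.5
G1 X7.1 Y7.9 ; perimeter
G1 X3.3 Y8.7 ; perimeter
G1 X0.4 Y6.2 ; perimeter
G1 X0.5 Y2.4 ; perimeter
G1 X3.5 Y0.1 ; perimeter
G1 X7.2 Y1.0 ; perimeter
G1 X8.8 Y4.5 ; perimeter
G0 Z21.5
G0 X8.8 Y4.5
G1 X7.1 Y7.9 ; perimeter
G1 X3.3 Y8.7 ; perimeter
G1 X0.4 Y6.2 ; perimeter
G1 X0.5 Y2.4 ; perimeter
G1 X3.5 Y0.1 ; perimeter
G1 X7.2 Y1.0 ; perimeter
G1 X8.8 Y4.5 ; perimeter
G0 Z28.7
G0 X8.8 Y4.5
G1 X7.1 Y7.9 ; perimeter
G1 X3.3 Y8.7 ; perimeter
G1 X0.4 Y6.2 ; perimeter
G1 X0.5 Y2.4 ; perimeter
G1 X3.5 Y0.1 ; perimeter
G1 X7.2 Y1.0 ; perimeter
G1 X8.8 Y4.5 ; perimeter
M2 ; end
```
solid part
  facet normal 0.0000 0.0000 -1.0000
    outer loop
      vertex 3.3 8.7 0.0
      vertex 7.1 7.9 0.0
      vertex 8.8 4.5 0.0
    endloop
  endfacet
  facet normal 0.0000 0.0000 -1.0000
    outer loop
      vertex 0.4 6.2 0.0
      vertex 3.3 8.7 0.0
      vertex 8.8 4.5 0.0
    endloop
  endfacet
  facet normal 0.0000 0.0000 -1.0000
    outer loop
      vertex 0.5 2.4 0.0
      vertex 0.4 6.2 0.0
      vertex 8.8 4.5 0.0
    endloop
  endfacet
  facet normal 0.0000 0.0000 -1.0000
    outer loop
      vertex 3.5 0.1 0.0
      vertex 0.5 2.4 0.0
      vertex 8.8 4.5 0.0
    endloop
  endfacet
  facet normal 0.0000 0.0000 -1.0000
    outer loop
      vertex 7.2 1.0 0.0
      vertex 3.5 0.1 0.0
      vertex 8.8 4.5 0.0
    endloop
  endfacet
  facet normal 0.0000 0.0000 1.0000
    outer loop
      vertex 8.8 4.5 28.7
      vertex 7.1 7.9 28.7
      vertex 3.3 8.7 28.7
    endloop
  endfacet
  facet normal 0.0000 0.0000 1.0000
    outer loop
      vertex 8.8 4.5 28.7
      vertex 3.3 8.7 28.7
      vertex 0.4 6.2 28.7
    endloop
  endfacet
  facet normal 0.0000 0.0000 1.0000
    outer loop
      vertex 8.8 4.5 28.7
      vertex 0.4 6.2 28.7
      vertex 0.5 2.4 28.7
    endloop
  endfacet
  facet normal 0.0000 0.0000 1.0000
    outer loop
      vertex 8.8 4.5 28.7
      vertex 0.5 2.4 28.7
      vertex 3.5 0.1 28.7
    endloop
  endfacet
  facet normal 0.0000 0.0000 1.0000
    outer loop
      vertex 8.8 4.5 28.7
      vertex 3.5 0.1 28.7
      vertex 7.2 1.0 28.7
    endloop
  endfacet
  facet normal 0.8944 0.4472 0.0000
    outer loop
      vertex 8.8 4.5 0.0
      vertex 7.1 7.9 0.0
      vertex 7.1 7.9 28.7
    endloop
  endfacet
  facet normal 0.8944 0.4472 0.0000
    outer loop
      vertex 8.8 4.5 0.0
      vertex 7.1 7.9 28.7
      vertex 8.8 4.5 28.7
    endloop
  endfacet
  facet normal 0.2060 0.9785 0.0000
    outer loop
      vertex 7.1 7.9 0.0
      vertex 3.3 8.7 0.0
      vertex 3.3 8.7 28.7
    endloop
  endfacet
  facet normal 0.2060 0.9785 0.0000
    outer loop
      vertex 7.1 7.9 0.0
      vertex 3.3 8.7 28.7
      vertex 7.1 7.9 28.7
    endloop
  endfacet
  facet normal -0.6529 0.7574 0.0000
    outer loop
      vertex 3.3 8.7 0.0
      vertex 0.4 6.2 0.0
      vertex 0.4 6.2 28.7
    endloop
  endfacet
  facet normal -0.6529 0.7574 0.0000
    outer loop
      vertex 3.3 8.7 0.0
      vertex 0.4 6.2 28.7
      vertex 3.3 8.7 28.7
    endloop
  endfacet
  facet normal -0.9997 -0.0263 0.0000
    outer loop
      vertex 0.4 6.2 0.0
      vertex 0.5 2.4 0.0
      vertex 0.5 2.4 28.7
    endloop
  endfacet
  facet normal -0.9997 -0.0263 0.0000
    outer loop
      vertex 0.4 6.2 0.0
      vertex 0.5 2.4 28.7
      vertex 0.4 6.2 28.7
    endloop
  endfacet
  facet normal -0.6084 -0.7936 0.0000
    outer loop
      vertex 0.5 2.4 0.0
      vertex 3.5 0.1 0.0
      vertex 3.5 0.1 28.7
    endloop
  endfacet
  facet normal -0.6084 -0.7936 0.0000
    outer loop
      vertex 0.5 2.4 0.0
      vertex 3.5 0.1 28.7
      vertex 0.5 2.4 28.7
    endloop
  endfacet
  facet normal 0.2364 -0.9717 0.0000
    outer loop
      vertex 3.5 0.1 0.0
      vertex 7.2 1.0 0.0
      vertex 7.2 1.0 28.7
    endloop
  endfacet
  facet normal 0.2364 -0.9717 0.0000
    outer loop
      vertex 3.5 0.1 0.0
      vertex 7.2 1.0 28.7
      vertex 3.5 0.1 28.7
    endloop
  endfacet
  facet normal 0.9095 -0.4158 0.0000
    outer loop
      vertex 7.2 1.0 0.0
      vertex 8.8 4.5 0.0
      vertex 8.8 4.5 28.7
    endloop
  endfacet
  facet normal 0.9095 -0.4158 0.0000
    outer loop
      vertex 7.2 1.0 0.0
      vertex 8.8 4.5 28.7
      vertex 7.2 1.0 28.7
    endloop
  endfacet
endsolid part

The G0 Z moves step by Δz≈7.2 mm. Every layer's G1 loop is the same polygon, so the solid is a straight extrusion of it from z=0 to z≈28.7. Closing with flat bottom and top caps and triangulating gives 24 facets — a regular 7-sided prism (a cylinder approximated with 7 flat sides), circumscribed radius ≈ 4.4 mm, height ≈ 28.7 mm.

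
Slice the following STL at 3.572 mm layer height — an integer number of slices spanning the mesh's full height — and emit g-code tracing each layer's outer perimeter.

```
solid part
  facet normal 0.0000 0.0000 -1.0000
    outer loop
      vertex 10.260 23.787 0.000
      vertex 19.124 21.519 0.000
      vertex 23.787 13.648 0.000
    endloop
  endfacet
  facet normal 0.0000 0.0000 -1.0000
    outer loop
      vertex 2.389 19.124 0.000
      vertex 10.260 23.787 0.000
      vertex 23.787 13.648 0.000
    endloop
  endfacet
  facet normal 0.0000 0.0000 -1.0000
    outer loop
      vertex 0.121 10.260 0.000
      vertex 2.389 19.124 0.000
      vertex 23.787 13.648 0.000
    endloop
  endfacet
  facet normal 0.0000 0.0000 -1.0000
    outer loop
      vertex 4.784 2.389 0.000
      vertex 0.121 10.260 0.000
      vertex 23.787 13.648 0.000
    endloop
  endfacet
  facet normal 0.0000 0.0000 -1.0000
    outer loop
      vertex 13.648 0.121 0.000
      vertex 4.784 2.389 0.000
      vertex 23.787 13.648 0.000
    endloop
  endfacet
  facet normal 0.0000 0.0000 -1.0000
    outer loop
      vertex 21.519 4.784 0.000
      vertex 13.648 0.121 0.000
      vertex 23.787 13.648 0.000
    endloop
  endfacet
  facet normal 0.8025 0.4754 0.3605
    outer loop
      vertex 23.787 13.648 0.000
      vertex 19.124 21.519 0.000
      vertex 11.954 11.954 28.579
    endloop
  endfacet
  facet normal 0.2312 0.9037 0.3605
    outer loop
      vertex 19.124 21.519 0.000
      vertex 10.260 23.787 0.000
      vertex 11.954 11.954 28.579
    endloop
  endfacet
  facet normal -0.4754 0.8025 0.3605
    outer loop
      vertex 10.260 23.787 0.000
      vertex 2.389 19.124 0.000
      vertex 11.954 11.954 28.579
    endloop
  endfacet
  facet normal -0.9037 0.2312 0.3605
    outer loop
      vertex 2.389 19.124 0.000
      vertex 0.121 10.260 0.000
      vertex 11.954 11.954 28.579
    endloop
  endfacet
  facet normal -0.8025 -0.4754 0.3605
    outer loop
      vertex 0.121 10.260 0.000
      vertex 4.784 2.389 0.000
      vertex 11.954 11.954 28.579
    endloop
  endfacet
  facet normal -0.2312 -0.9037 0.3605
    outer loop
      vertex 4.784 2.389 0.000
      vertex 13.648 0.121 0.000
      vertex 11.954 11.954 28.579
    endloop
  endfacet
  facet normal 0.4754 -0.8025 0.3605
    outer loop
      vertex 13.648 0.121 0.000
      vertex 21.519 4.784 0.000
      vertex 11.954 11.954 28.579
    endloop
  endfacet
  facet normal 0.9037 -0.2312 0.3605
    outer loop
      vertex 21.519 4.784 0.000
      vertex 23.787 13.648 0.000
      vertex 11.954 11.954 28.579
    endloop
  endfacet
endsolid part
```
; perimeter-only toolpath
G21 ; units = mm
G90 ; absolute positioning
G28 ; home
; layer 1
G0 Z3.572
G0 X22.308 Y13.436
G1 X18.228 Y20.323
G1 X10.472 Y22.308
G1 X3.585 Y18.228
G1 X1.600 Y10.472
G1 X5.680 Y3.585
G1 X13.436 Y1.600
G1 X20.323 Y5.680
G1 X22.308 Y13.436
; layer 2
G0 Z7.145
G0 X20.829 Y13.225
G1 X17.331 Y19.128
G1 X10.684 Y20.829
G1 X4.780 Y17.331
G1 X3.079 Y10.684
G1 X6.577 Y4.780
G1 X13.225 Y3.079
G1 X19.128 Y6.577
G1 X20.829 Y13.225
; layer 3
G0 Z10.717
G0 X19.350 Y13.013
G1 X16.435 Y17.932
G1 X10.895 Y19.350
G1 X5.976 Y16.435
G1 X4.558 Y10.895
G1 X7.473 Y5.976
G1 X13.013 Y4.558
G1 X17.932 Y7.473
G1 X19.350 Y13.013
; layer 4
G0 Z14.290
G0 X17.870 Y12.801
G1 X15.539 Y16.736
G1 X11.107 Y17.870
G1 X7.171 Y15.539
G1 X6.038 Y11.107
G1 X8.369 Y7.171
G1 X12.801 Y6.038
G1 X16.736 Y8.369
G1 X17.870 Y12.801
; layer 5
G0 Z17.862
G0 X16.391 Y12.589
G1 X14.643 Y15.541
G1 X11.319 Y16.391
G1 X8.367 Y14.643
G1 X7.517 Y11.319
G1 X9.265 Y8.367
G1 X12.589 Y7.517
G1 X15.541 Y9.265
G1 X16.391 Y12.589
; layer 6
G0 Z21.434
G0 X14.912 Y12.377
G1 X13.747 Y14.345
G1 X11.530 Y14.912
G1 X9.563 Y13.747
G1 X8.996 Y11.530
G1 X10.161 Y9.563
G1 X12.377 Y8.996
G1 X14.345 Y10.161
G1 X14.912 Y12.377
; layer 7
G0 Z25.007
G0 X13.433 Y12.166
G1 X12.850 Y13.150
G1 X11.742 Y13.433
G1 X10.758 Y12.850
G1 X10.475 Y11.742
G1 X11.058 Y10.758
G1 X12.166 Y10.475
G1 X13.150 Y11.058
G1 X13.433 Y12.166
M2 ; end

The solid is a regular 8-sided pyramid, base circumscribed radius ≈ 12 mm, apex at z ≈ 28.6 mm. Slicing at Δz = 3.572 mm — 8 equal slices spanning the solid's height, so layer i sits at z = i·h/8 — gives 7 non-empty perimeters. Each is a 8-segment closed polygon; G0 lifts to the layer z and rapids to the start vertex, then G1 traces the edges. The cross-section shrinks linearly with z (the slice at the apex is degenerate and omitted).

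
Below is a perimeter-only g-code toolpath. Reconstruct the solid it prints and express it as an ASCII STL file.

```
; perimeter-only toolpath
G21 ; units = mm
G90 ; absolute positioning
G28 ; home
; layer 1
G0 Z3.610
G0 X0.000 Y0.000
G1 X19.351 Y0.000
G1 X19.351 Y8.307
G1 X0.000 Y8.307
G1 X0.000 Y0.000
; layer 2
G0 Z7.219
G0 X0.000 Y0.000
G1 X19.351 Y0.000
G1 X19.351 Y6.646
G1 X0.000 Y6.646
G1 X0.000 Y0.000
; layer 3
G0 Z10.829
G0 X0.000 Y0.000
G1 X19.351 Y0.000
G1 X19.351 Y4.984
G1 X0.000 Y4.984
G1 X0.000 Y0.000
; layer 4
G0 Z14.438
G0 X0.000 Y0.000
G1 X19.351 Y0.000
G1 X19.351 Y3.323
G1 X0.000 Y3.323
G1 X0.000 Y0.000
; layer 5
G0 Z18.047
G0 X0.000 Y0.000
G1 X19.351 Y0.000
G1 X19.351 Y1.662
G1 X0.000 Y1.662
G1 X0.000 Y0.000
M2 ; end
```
solid part
  facet normal 0.0000 0.0000 -1.0000
    outer loop
      vertex 19.351 9.969 0.000
      vertex 19.351 0.000 0.000
      vertex 0.000 0.000 0.000
    endloop
  endfacet
  facet normal 0.0000 0.0000 -1.0000
    outer loop
      vertex 0.000 9.969 0.000
      vertex 19.351 9.969 0.000
      vertex 0.000 0.000 0.000
    endloop
  endfacet
  facet normal 0.0000 -1.0000 0.0000
    outer loop
      vertex 0.000 0.000 0.000
      vertex 19.351 0.000 0.000
      vertex 19.351 0.000 21.657
    endloop
  endfacet
  facet normal 0.0000 -1.0000 0.0000
    outer loop
      vertex 0.000 0.000 0.000
      vertex 19.351 0.000 21.657
      vertex 0.000 0.000 21.657
    endloop
  endfacet
  facet normal 0.0000 0.9084 0.4181
    outer loop
      vertex 0.000 0.000 21.657
      vertex 19.351 0.000 21.657
      vertex 19.351 9.969 0.000
    endloop
  endfacet
  facet normal 0.0000 0.9084 0.4181
    outer loop
      vertex 0.000 0.000 21.657
      vertex 19.351 9.969 0.000
      vertex 0.000 9.969 0.000
    endloop
  endfacet
  facet normal -1.0000 0.0000 0.0000
    outer loop
      vertex 0.000 0.000 21.657
      vertex 0.000 9.969 0.000
      vertex 0.000 0.000 0.000
    endloop
  endfacet
  facet normal 1.0000 0.0000 0.0000
    outer loop
      vertex 19.351 0.000 0.000
      vertex 19.351 9.969 0.000
      vertex 19.351 0.000 21.657
    endloop
  endfacet
endsolid part

The G0 Z moves step by Δz≈3.610 mm. The G1 loops shrink linearly with z, so the solid tapers from its base footprint up to z≈21.7. Closing with a flat bottom cap and the tapered top and triangulating gives 8 facets — a wedge (ramp): 19.4 × 9.97 mm base, rising to 21.7 mm along the y=0 edge and sloping linearly to z=0 at y=9.97.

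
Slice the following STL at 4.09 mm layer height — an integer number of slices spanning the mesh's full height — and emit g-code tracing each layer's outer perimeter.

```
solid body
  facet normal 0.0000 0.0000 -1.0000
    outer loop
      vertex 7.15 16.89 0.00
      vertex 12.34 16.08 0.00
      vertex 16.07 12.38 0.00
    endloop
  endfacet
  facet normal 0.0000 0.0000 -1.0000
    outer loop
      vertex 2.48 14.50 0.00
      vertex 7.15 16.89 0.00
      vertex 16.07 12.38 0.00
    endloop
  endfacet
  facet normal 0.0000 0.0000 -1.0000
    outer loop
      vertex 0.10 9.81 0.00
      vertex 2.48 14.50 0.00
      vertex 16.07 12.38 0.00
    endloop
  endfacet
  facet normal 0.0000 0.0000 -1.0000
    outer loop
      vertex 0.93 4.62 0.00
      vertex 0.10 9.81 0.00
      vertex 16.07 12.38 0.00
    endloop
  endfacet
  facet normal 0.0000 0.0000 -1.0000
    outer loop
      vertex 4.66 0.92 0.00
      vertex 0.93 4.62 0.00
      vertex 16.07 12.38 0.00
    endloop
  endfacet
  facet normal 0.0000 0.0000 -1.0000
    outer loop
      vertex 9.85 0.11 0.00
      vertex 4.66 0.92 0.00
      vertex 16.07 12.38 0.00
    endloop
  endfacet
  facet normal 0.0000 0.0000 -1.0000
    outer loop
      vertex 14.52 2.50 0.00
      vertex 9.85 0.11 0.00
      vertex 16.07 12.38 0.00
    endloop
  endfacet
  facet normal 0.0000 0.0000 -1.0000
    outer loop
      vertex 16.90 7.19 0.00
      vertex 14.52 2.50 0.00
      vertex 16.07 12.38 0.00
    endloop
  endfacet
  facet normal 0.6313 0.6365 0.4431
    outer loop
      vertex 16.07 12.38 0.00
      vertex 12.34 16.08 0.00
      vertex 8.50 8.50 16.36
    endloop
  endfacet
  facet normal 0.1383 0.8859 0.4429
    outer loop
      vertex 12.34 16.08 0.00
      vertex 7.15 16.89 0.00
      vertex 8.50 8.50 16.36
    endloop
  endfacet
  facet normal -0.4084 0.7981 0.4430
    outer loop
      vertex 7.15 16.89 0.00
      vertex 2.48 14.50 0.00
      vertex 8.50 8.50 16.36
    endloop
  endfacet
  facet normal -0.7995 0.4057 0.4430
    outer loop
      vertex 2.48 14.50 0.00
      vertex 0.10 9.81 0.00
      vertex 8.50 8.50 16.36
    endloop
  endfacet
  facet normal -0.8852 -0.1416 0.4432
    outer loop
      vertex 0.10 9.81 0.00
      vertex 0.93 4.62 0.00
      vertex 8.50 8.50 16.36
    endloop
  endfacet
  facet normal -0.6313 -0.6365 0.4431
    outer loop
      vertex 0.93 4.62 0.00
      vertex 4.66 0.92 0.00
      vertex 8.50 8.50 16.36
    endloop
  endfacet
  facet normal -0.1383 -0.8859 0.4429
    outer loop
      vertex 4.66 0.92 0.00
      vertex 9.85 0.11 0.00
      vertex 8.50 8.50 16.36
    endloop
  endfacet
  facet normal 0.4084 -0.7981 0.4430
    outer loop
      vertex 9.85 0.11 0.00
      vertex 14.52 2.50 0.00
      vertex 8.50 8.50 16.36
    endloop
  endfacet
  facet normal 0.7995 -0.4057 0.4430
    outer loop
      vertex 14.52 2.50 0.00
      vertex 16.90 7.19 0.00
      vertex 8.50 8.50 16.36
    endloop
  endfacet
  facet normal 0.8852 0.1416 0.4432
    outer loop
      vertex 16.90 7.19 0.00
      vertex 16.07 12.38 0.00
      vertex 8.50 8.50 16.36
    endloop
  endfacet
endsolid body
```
; perimeter-only toolpath
G21 ; units = mm
G90 ; absolute positioning
G28 ; home
; layer 1
G0 Z4.09
G0 X14.18 Y11.41
G1 X11.38 Y14.18
G1 X7.49 Y14.79
G1 X3.98 Y13.00
G1 X2.20 Y9.48
G1 X2.82 Y5.59
G1 X5.62 Y2.81
G1 X9.51 Y2.21
G1 X13.02 Y4.00
G1 X14.80 Y7.52
G1 X14.18 Y11.41
; layer 2
G0 Z8.18
G0 X12.29 Y10.44
G1 X10.42 Y12.29
G1 X7.83 Y12.70
G1 X5.49 Y11.50
G1 X4.30 Y9.16
G1 X4.71 Y6.56
G1 X6.58 Y4.71
G1 X9.18 Y4.30
G1 X11.51 Y5.50
G1 X12.70 Y7.85
G1 X12.29 Y10.44
; layer 3
G0 Z12.27
G0 X10.39 Y9.47
G1 X9.46 Y10.39
G1 X8.16 Y10.60
G1 X7.00 Y10.00
G1 X6.40 Y8.83
G1 X6.61 Y7.53
G1 X7.54 Y6.61
G1 X8.84 Y6.40
G1 X10.00 Y7.00
G1 X10.60 Y8.17
G1 X10.39 Y9.47
M2 ; end

The solid is a regular 10-sided pyramid, base circumscribed radius ≈ 8.5 mm, apex at z ≈ 16.4 mm. Slicing at Δz = 4.09 mm — 4 equal slices spanning the solid's height, so layer i sits at z = i·h/4 — gives 3 non-empty perimeters. Each is a 10-segment closed polygon; G0 lifts to the layer z and rapids to the start vertex, then G1 traces the edges. The cross-section shrinks linearly with z (the slice at the apex is degenerate and omitted).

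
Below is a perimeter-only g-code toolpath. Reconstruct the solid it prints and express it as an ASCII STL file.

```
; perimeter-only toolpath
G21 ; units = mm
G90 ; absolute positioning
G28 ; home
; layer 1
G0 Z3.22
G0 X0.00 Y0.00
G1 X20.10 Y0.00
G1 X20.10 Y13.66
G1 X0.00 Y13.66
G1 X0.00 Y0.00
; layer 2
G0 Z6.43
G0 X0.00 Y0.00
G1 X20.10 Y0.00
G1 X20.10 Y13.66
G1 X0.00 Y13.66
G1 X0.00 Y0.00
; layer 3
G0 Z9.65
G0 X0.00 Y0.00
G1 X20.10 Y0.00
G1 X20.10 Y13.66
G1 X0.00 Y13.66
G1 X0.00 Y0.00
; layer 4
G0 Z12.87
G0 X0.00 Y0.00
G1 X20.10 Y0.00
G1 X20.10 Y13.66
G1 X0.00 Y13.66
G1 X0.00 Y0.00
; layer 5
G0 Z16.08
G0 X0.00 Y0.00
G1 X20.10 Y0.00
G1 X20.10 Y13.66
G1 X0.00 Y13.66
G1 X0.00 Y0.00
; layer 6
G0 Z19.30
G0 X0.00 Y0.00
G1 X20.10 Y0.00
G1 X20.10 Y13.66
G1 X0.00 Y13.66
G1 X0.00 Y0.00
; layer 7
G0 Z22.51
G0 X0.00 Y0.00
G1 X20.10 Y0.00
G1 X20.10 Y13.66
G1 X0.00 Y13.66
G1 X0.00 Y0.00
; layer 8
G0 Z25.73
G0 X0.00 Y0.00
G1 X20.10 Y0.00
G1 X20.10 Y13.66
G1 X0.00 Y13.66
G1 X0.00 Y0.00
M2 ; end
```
solid part
  facet normal 0.0000 0.0000 -1.0000
    outer loop
      vertex 20.10 13.66 0.00
      vertex 20.10 0.00 0.00
      vertex 0.00 0.00 0.00
    endloop
  endfacet
  facet normal 0.0000 0.0000 -1.0000
    outer loop
      vertex 0.00 13.66 0.00
      vertex 20.10 13.66 0.00
      vertex 0.00 0.00 0.00
    endloop
  endfacet
  facet normal 0.0000 0.0000 1.0000
    outer loop
      vertex 0.00 0.00 25.73
      vertex 20.10 0.00 25.73
      vertex 20.10 13.66 25.73
    endloop
  endfacet
  facet normal 0.0000 0.0000 1.0000
    outer loop
      vertex 0.00 0.00 25.73
      vertex 20.10 13.66 25.73
      vertex 0.00 13.66 25.73
    endloop
  endfacet
  facet normal 0.0000 -1.0000 0.0000
    outer loop
      vertex 0.00 0.00 0.00
      vertex 20.10 0.00 0.00
      vertex 20.10 0.00 25.73
    endloop
  endfacet
  facet normal 0.0000 -1.0000 0.0000
    outer loop
      vertex 0.00 0.00 0.00
      vertex 20.10 0.00 25.73
      vertex 0.00 0.00 25.73
    endloop
  endfacet
  facet normal 0.0000 1.0000 0.0000
    outer loop
      vertex 20.10 13.66 25.73
      vertex 20.10 13.66 0.00
      vertex 0.00 13.66 0.00
    endloop
  endfacet
  facet normal 0.0000 1.0000 0.0000
    outer loop
      vertex 0.00 13.66 25.73
      vertex 20.10 13.66 25.73
      vertex 0.00 13.66 0.00
    endloop
  endfacet
  facet normal -1.0000 0.0000 0.0000
    outer loop
      vertex 0.00 13.66 25.73
      vertex 0.00 13.66 0.00
      vertex 0.00 0.00 0.00
    endloop
  endfacet
  facet normal -1.0000 0.0000 0.0000
    outer loop
      vertex 0.00 0.00 25.73
      vertex 0.00 13.66 25.73
      vertex 0.00 0.00 0.00
    endloop
  endfacet
  facet normal 1.0000 0.0000 0.0000
    outer loop
      vertex 20.10 0.00 0.00
      vertex 20.10 13.66 0.00
      vertex 20.10 13.66 25.73
    endloop
  endfacet
  facet normal 1.0000 0.0000 0.0000
    outer loop
      vertex 20.10 0.00 0.00
      vertex 20.10 13.66 25.73
      vertex 20.10 0.00 25.73
    endloop
  endfacet
endsolid part

The G0 Z moves step by Δz≈3.22 mm. Every layer's G1 loop is the same polygon, so the solid is a straight extrusion of it from z=0 to z≈25.7. Closing with flat bottom and top caps and triangulating gives 12 facets — a rectangular box, roughly 20.1 × 13.7 mm footprint and 25.7 mm tall.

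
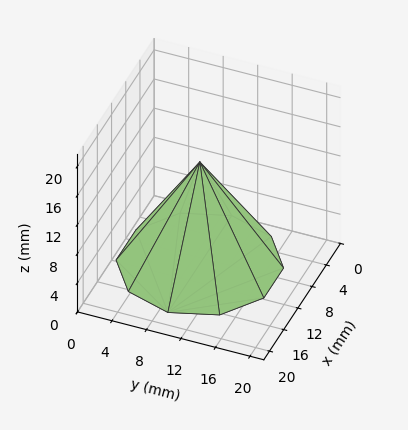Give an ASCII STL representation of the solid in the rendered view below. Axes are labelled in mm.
Reading the render: the shape is a regular 10-sided pyramid, base circumscribed radius ≈ 9 mm, apex at z ≈ 14 mm (dimensions read to the nearest mm from the axis ticks). For the STL, each face is triangulated and given an outward normal.

solid part
  facet normal 0.0000 0.0000 -1.0000
    outer loop
      vertex 11.781 17.560 0.000
      vertex 16.281 14.290 0.000
      vertex 18.000 9.000 0.000
    endloop
  endfacet
  facet normal 0.0000 0.0000 -1.0000
    outer loop
      vertex 6.219 17.560 0.000
      vertex 11.781 17.560 0.000
      vertex 18.000 9.000 0.000
    endloop
  endfacet
  facet normal 0.0000 0.0000 -1.0000
    outer loop
      vertex 1.719 14.290 0.000
      vertex 6.219 17.560 0.000
      vertex 18.000 9.000 0.000
    endloop
  endfacet
  facet normal 0.0000 0.0000 -1.0000
    outer loop
      vertex 0.000 9.000 0.000
      vertex 1.719 14.290 0.000
      vertex 18.000 9.000 0.000
    endloop
  endfacet
  facet normal 0.0000 0.0000 -1.0000
    outer loop
      vertex 1.719 3.710 0.000
      vertex 0.000 9.000 0.000
      vertex 18.000 9.000 0.000
    endloop
  endfacet
  facet normal 0.0000 0.0000 -1.0000
    outer loop
      vertex 6.219 0.440 0.000
      vertex 1.719 3.710 0.000
      vertex 18.000 9.000 0.000
    endloop
  endfacet
  facet normal 0.0000 0.0000 -1.0000
    outer loop
      vertex 11.781 0.440 0.000
      vertex 6.219 0.440 0.000
      vertex 18.000 9.000 0.000
    endloop
  endfacet
  facet normal 0.0000 0.0000 -1.0000
    outer loop
      vertex 16.281 3.710 0.000
      vertex 11.781 0.440 0.000
      vertex 18.000 9.000 0.000
    endloop
  endfacet
  facet normal 0.8114 0.2637 0.5216
    outer loop
      vertex 18.000 9.000 0.000
      vertex 16.281 14.290 0.000
      vertex 9.000 9.000 14.000
    endloop
  endfacet
  facet normal 0.5015 0.6902 0.5216
    outer loop
      vertex 16.281 14.290 0.000
      vertex 11.781 17.560 0.000
      vertex 9.000 9.000 14.000
    endloop
  endfacet
  facet normal 0.0000 0.8532 0.5216
    outer loop
      vertex 11.781 17.560 0.000
      vertex 6.219 17.560 0.000
      vertex 9.000 9.000 14.000
    endloop
  endfacet
  facet normal -0.5015 0.6902 0.5216
    outer loop
      vertex 6.219 17.560 0.000
      vertex 1.719 14.290 0.000
      vertex 9.000 9.000 14.000
    endloop
  endfacet
  facet normal -0.8114 0.2637 0.5216
    outer loop
      vertex 1.719 14.290 0.000
      vertex 0.000 9.000 0.000
      vertex 9.000 9.000 14.000
    endloop
  endfacet
  facet normal -0.8114 -0.2637 0.5216
    outer loop
      vertex 0.000 9.000 0.000
      vertex 1.719 3.710 0.000
      vertex 9.000 9.000 14.000
    endloop
  endfacet
  facet normal -0.5015 -0.6902 0.5216
    outer loop
      vertex 1.719 3.710 0.000
      vertex 6.219 0.440 0.000
      vertex 9.000 9.000 14.000
    endloop
  endfacet
  facet normal 0.0000 -0.8532 0.5216
    outer loop
      vertex 6.219 0.440 0.000
      vertex 11.781 0.440 0.000
      vertex 9.000 9.000 14.000
    endloop
  endfacet
  facet normal 0.5015 -0.6902 0.5216
    outer loop
      vertex 11.781 0.440 0.000
      vertex 16.281 3.710 0.000
      vertex 9.000 9.000 14.000
    endloop
  endfacet
  facet normal 0.8114 -0.2637 0.5216
    outer loop
      vertex 16.281 3.710 0.000
      vertex 18.000 9.000 0.000
      vertex 9.000 9.000 14.000
    endloop
  endfacet
endsolid part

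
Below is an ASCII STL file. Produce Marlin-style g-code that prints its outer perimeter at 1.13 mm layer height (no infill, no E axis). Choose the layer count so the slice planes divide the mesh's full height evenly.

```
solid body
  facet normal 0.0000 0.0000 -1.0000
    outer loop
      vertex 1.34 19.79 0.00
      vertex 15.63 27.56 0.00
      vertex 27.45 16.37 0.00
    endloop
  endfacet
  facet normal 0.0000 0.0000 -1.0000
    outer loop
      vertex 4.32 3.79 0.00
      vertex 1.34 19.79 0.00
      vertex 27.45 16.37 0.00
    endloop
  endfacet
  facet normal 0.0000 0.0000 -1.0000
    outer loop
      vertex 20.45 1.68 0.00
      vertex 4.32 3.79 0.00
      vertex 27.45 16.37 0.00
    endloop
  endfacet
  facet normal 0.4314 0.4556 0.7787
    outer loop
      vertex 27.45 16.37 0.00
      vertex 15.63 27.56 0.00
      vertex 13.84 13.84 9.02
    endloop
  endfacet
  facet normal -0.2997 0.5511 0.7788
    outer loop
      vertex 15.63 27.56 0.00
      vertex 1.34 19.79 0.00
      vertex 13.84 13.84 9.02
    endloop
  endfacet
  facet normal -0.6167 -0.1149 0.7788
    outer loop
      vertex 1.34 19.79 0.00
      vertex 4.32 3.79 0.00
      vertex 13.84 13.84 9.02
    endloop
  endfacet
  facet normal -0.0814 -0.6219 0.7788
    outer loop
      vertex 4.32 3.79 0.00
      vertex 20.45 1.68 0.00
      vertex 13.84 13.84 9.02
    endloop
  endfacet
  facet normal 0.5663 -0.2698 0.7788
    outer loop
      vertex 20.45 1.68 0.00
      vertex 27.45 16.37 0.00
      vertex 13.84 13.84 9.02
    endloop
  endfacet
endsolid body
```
; perimeter-only toolpath
G21 ; units = mm
G90 ; absolute positioning
G28 ; home
; layer 1
G0 Z1.13
G0 X25.75 Y16.05
G1 X15.41 Y25.84
G1 X2.90 Y19.05
G1 X5.51 Y5.05
G1 X19.62 Y3.20
G1 X25.75 Y16.05
; layer 2
G0 Z2.25
G0 X24.05 Y15.74
G1 X15.18 Y24.13
G1 X4.46 Y18.30
G1 X6.70 Y6.30
G1 X18.80 Y4.72
G1 X24.05 Y15.74
; layer 3
G0 Z3.38
G0 X22.35 Y15.42
G1 X14.96 Y22.41
G1 X6.03 Y17.56
G1 X7.89 Y7.56
G1 X17.97 Y6.24
G1 X22.35 Y15.42
; layer 4
G0 Z4.51
G0 X20.64 Y15.11
G1 X14.73 Y20.70
G1 X7.59 Y16.81
G1 X9.08 Y8.81
G1 X17.14 Y7.76
G1 X20.64 Y15.11
; layer 5
G0 Z5.64
G0 X18.94 Y14.79
G1 X14.51 Y18.98
G1 X9.15 Y16.07
G1 X10.27 Y10.07
G1 X16.32 Y9.28
G1 X18.94 Y14.79
; layer 6
G0 Z6.76
G0 X17.24 Y14.47
G1 X14.29 Y17.27
G1 X10.71 Y15.33
G1 X11.46 Y11.33
G1 X15.49 Y10.80
G1 X17.24 Y14.47
; layer 7
G0 Z7.89
G0 X15.54 Y14.16
G1 X14.06 Y15.55
G1 X12.28 Y14.58
G1 X12.65 Y12.58
G1 X14.67 Y12.32
G1 X15.54 Y14.16
M2 ; end

The solid is a regular 5-sided pyramid, base circumscribed radius ≈ 13.8 mm, apex at z ≈ 9.02 mm. Slicing at Δz = 1.13 mm — 8 equal slices spanning the solid's height, so layer i sits at z = i·h/8 — gives 7 non-empty perimeters. Each is a 5-segment closed polygon; G0 lifts to the layer z and rapids to the start vertex, then G1 traces the edges. The cross-section shrinks linearly with z (the slice at the apex is degenerate and omitted).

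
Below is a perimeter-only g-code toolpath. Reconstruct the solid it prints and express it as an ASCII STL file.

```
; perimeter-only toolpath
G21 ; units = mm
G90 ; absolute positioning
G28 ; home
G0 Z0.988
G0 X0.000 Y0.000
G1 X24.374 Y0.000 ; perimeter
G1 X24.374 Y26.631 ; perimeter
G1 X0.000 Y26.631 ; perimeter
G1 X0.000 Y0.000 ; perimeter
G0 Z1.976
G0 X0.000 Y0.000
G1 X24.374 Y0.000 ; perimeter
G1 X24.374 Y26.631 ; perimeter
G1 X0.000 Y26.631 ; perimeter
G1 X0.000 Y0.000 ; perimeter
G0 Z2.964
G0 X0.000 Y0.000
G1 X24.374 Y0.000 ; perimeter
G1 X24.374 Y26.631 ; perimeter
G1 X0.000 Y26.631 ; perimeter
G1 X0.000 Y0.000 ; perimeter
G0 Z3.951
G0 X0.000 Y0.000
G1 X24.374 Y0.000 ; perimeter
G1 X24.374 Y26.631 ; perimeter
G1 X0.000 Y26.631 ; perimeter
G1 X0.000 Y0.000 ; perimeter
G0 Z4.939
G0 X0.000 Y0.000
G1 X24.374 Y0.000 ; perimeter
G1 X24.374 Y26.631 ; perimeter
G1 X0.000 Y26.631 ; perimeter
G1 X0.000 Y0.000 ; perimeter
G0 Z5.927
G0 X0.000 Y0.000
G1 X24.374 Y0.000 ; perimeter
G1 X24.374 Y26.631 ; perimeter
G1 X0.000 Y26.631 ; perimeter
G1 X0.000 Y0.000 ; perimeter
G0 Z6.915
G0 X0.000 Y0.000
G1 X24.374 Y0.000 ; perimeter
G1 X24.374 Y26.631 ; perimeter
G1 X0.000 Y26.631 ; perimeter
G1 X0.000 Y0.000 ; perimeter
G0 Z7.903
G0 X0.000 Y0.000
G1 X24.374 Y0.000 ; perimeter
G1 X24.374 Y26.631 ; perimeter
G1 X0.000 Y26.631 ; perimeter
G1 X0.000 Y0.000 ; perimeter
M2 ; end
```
solid part
  facet normal 0.0000 0.0000 -1.0000
    outer loop
      vertex 24.374 26.631 0.000
      vertex 24.374 0.000 0.000
      vertex 0.000 0.000 0.000
    endloop
  endfacet
  facet normal 0.0000 0.0000 -1.0000
    outer loop
      vertex 0.000 26.631 0.000
      vertex 24.374 26.631 0.000
      vertex 0.000 0.000 0.000
    endloop
  endfacet
  facet normal 0.0000 0.0000 1.0000
    outer loop
      vertex 0.000 0.000 7.903
      vertex 24.374 0.000 7.903
      vertex 24.374 26.631 7.903
    endloop
  endfacet
  facet normal 0.0000 0.0000 1.0000
    outer loop
      vertex 0.000 0.000 7.903
      vertex 24.374 26.631 7.903
      vertex 0.000 26.631 7.903
    endloop
  endfacet
  facet normal 0.0000 -1.0000 0.0000
    outer loop
      vertex 0.000 0.000 0.000
      vertex 24.374 0.000 0.000
      vertex 24.374 0.000 7.903
    endloop
  endfacet
  facet normal 0.0000 -1.0000 0.0000
    outer loop
      vertex 0.000 0.000 0.000
      vertex 24.374 0.000 7.903
      vertex 0.000 0.000 7.903
    endloop
  endfacet
  facet normal 0.0000 1.0000 0.0000
    outer loop
      vertex 24.374 26.631 7.903
      vertex 24.374 26.631 0.000
      vertex 0.000 26.631 0.000
    endloop
  endfacet
  facet normal 0.0000 1.0000 0.0000
    outer loop
      vertex 0.000 26.631 7.903
      vertex 24.374 26.631 7.903
      vertex 0.000 26.631 0.000
    endloop
  endfacet
  facet normal -1.0000 0.0000 0.0000
    outer loop
      vertex 0.000 26.631 7.903
      vertex 0.000 26.631 0.000
      vertex 0.000 0.000 0.000
    endloop
  endfacet
  facet normal -1.0000 0.0000 0.0000
    outer loop
      vertex 0.000 0.000 7.903
      vertex 0.000 26.631 7.903
      vertex 0.000 0.000 0.000
    endloop
  endfacet
  facet normal 1.0000 0.0000 0.0000
    outer loop
      vertex 24.374 0.000 0.000
      vertex 24.374 26.631 0.000
      vertex 24.374 26.631 7.903
    endloop
  endfacet
  facet normal 1.0000 0.0000 0.0000
    outer loop
      vertex 24.374 0.000 0.000
      vertex 24.374 26.631 7.903
      vertex 24.374 0.000 7.903
    endloop
  endfacet
endsolid part

The G0 Z moves step by Δz≈0.988 mm. Every layer's G1 loop is the same polygon, so the solid is a straight extrusion of it from z=0 to z≈7.9. Closing with flat bottom and top caps and triangulating gives 12 facets — a rectangular box, roughly 24.4 × 26.6 mm footprint and 7.9 mm tall.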